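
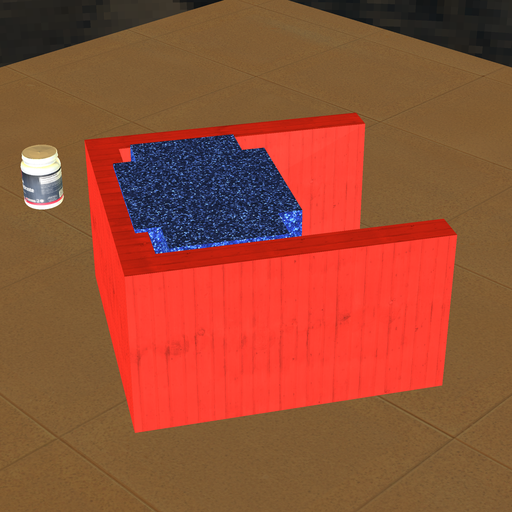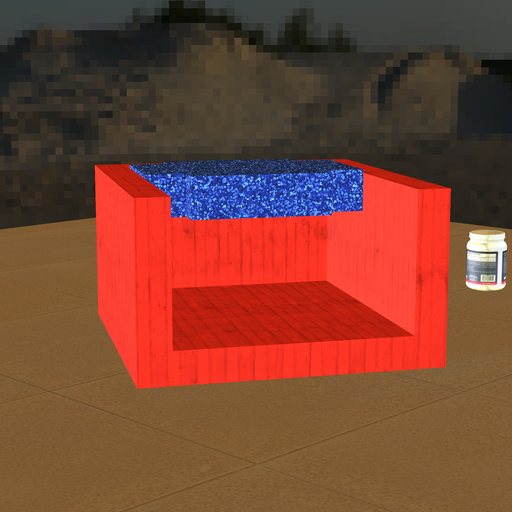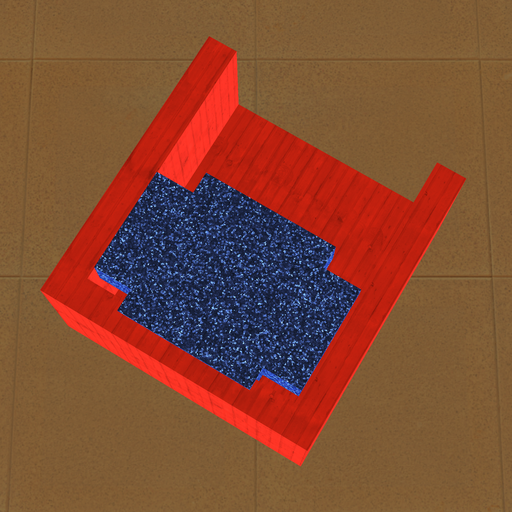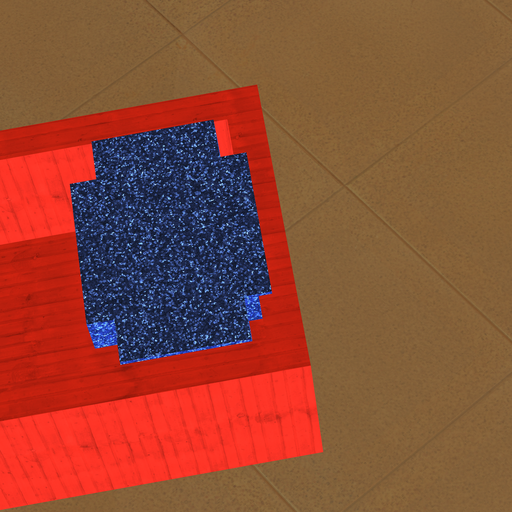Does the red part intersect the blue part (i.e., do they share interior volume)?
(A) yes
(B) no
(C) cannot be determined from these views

(A) yes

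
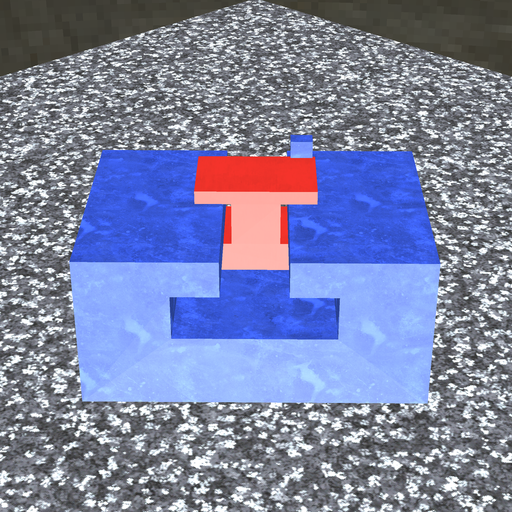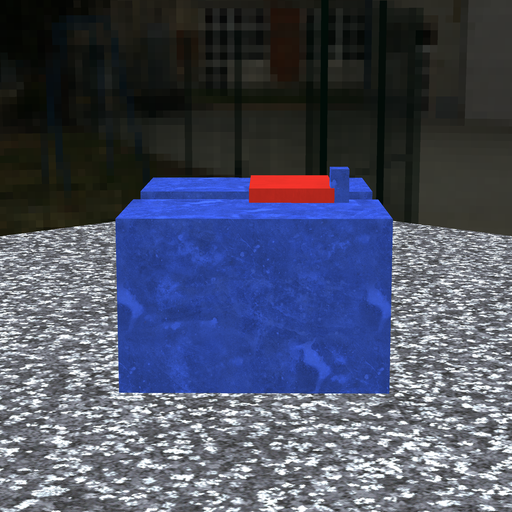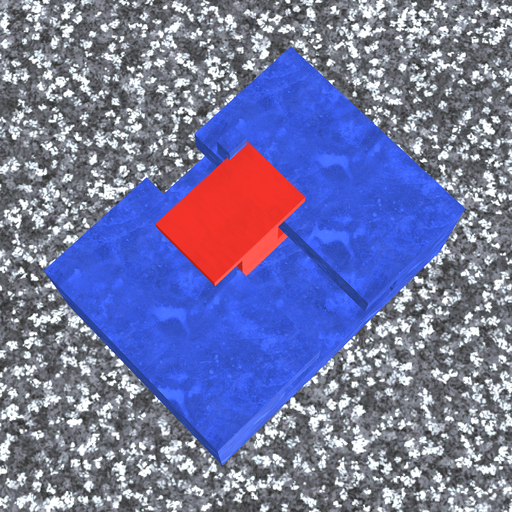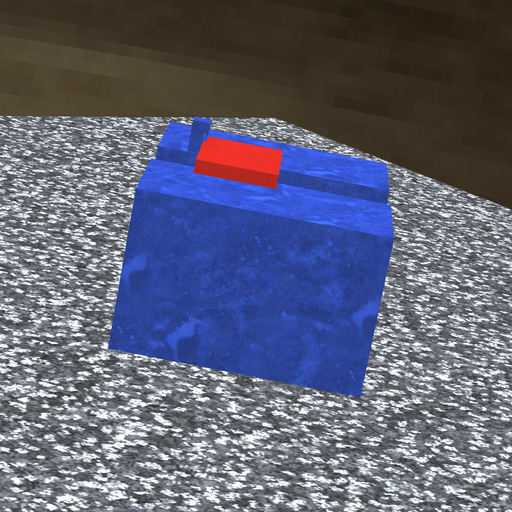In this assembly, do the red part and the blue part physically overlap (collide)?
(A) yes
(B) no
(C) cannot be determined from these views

(A) yes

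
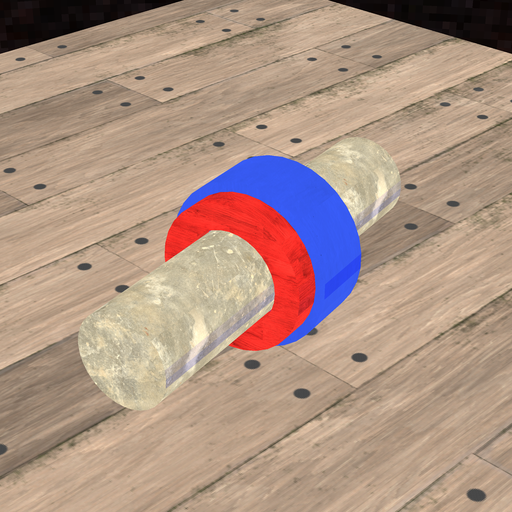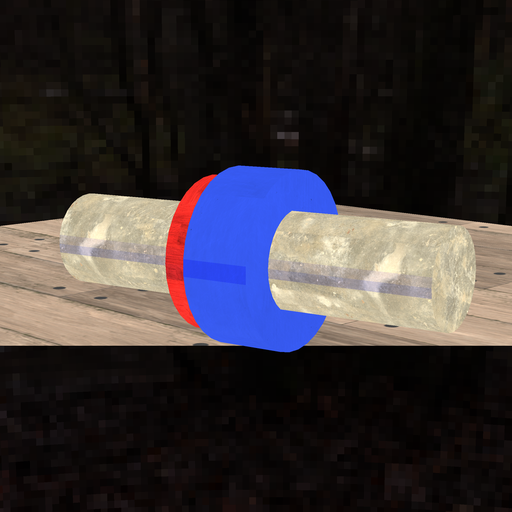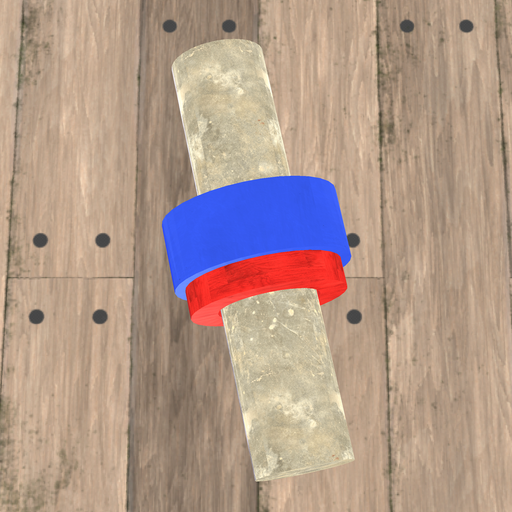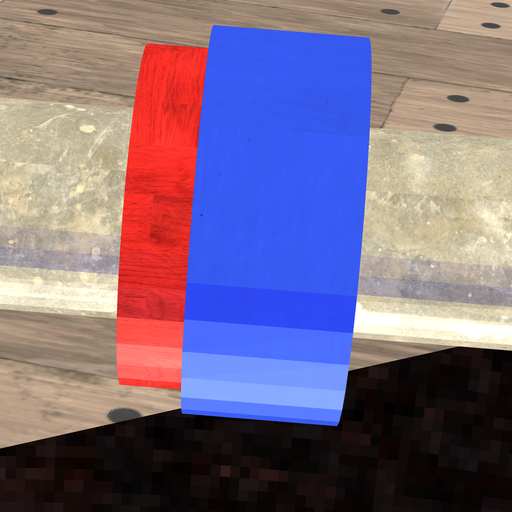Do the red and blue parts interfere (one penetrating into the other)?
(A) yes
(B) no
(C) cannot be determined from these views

(A) yes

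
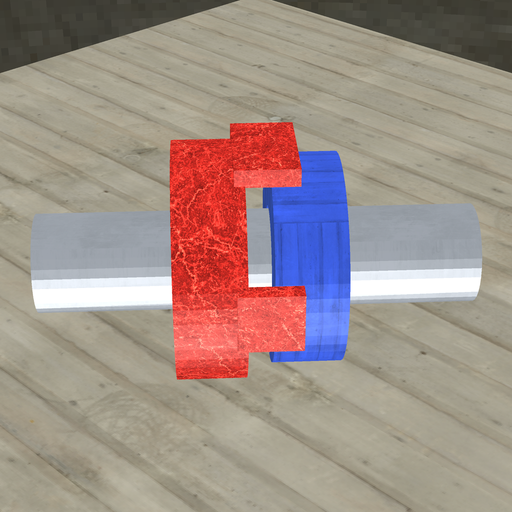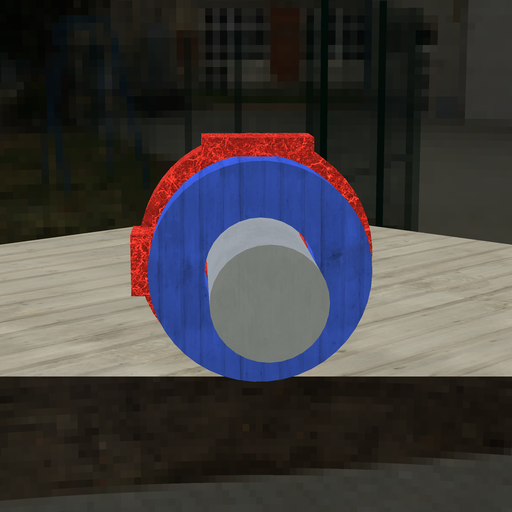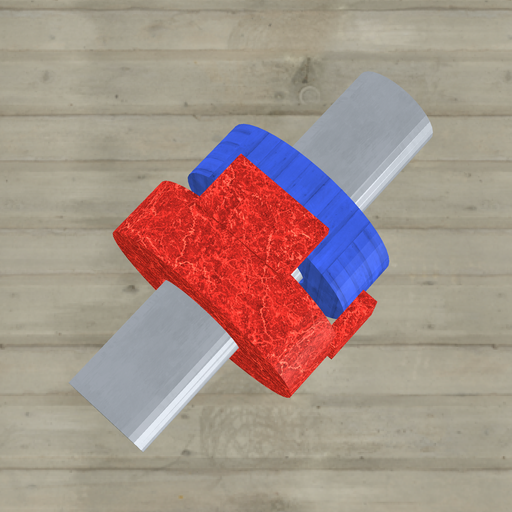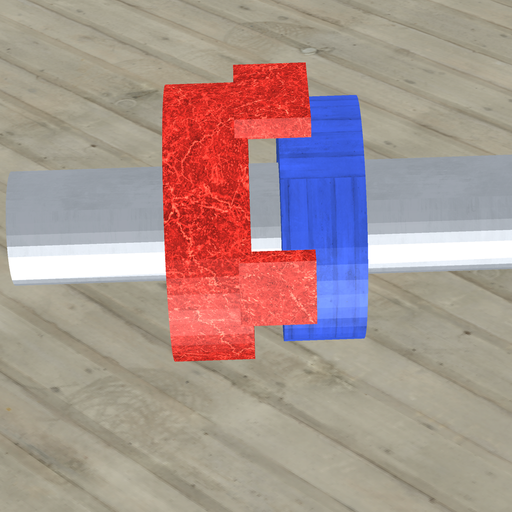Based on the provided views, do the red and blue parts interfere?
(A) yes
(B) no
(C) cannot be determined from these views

(B) no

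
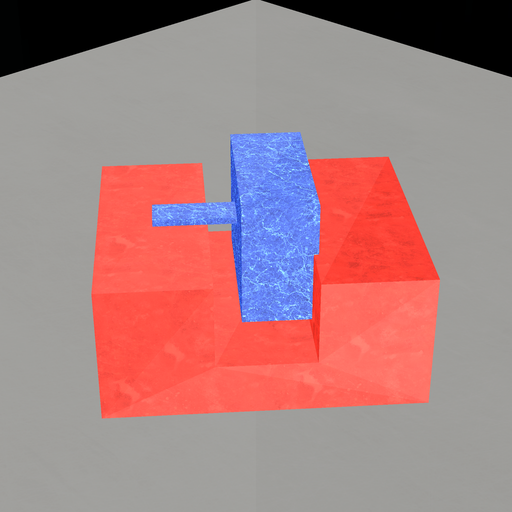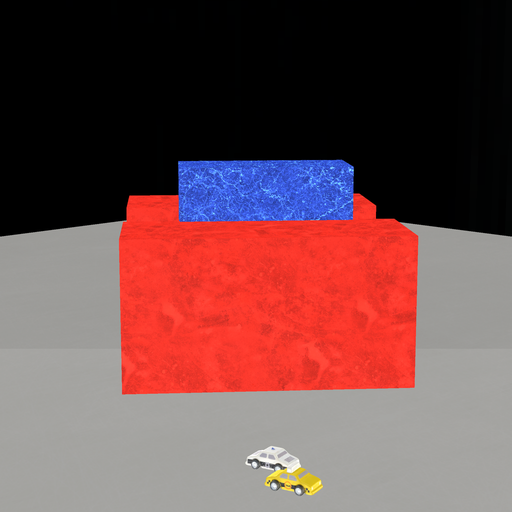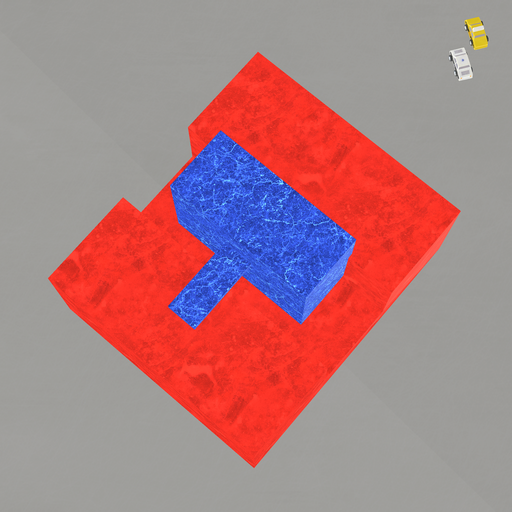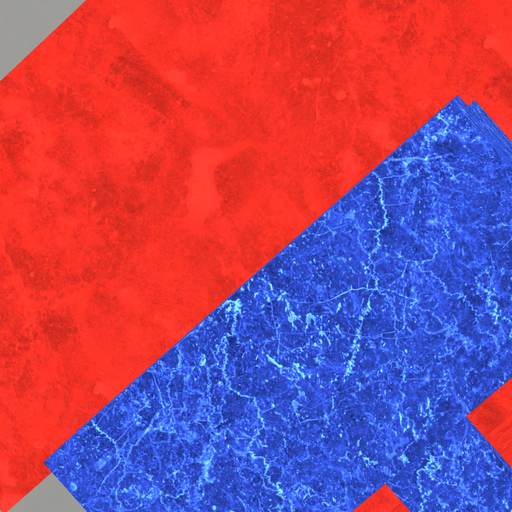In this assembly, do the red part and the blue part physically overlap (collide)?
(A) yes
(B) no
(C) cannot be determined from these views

(A) yes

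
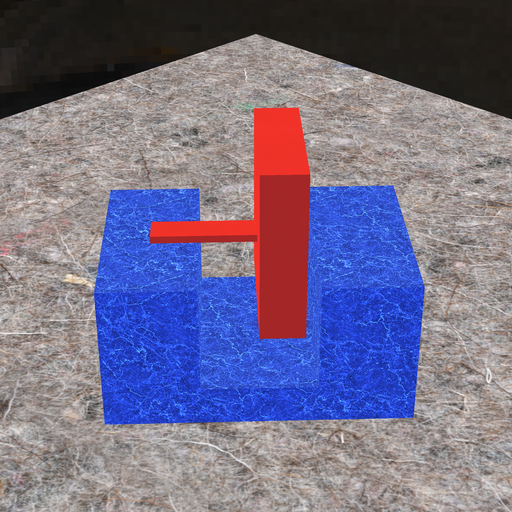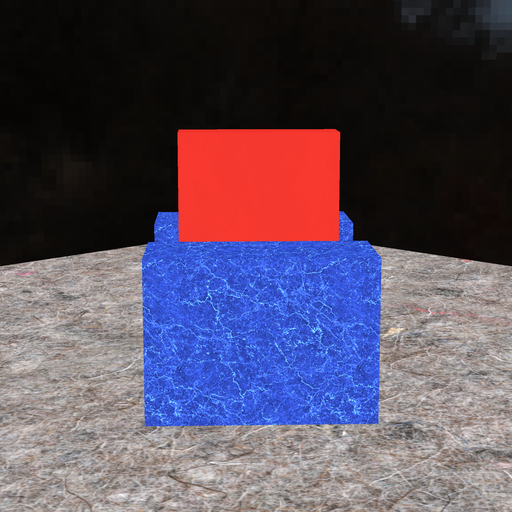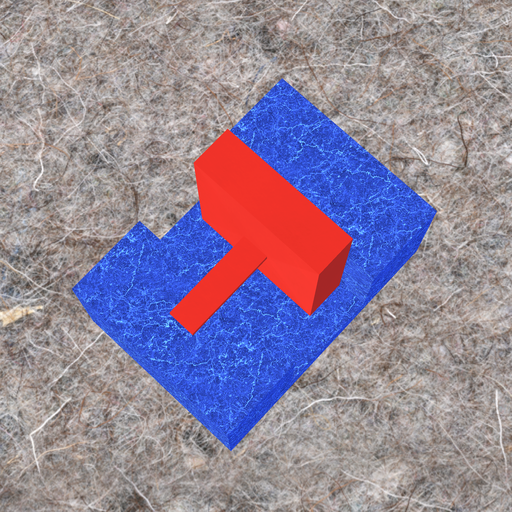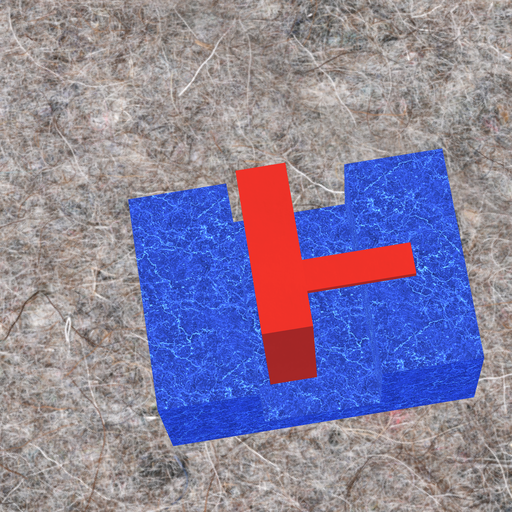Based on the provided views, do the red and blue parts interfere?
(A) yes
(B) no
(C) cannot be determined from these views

(B) no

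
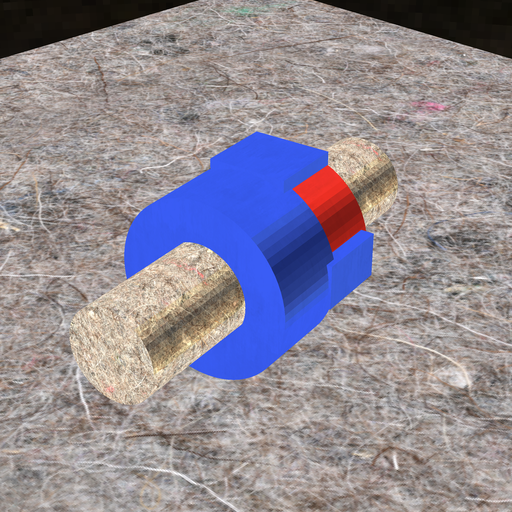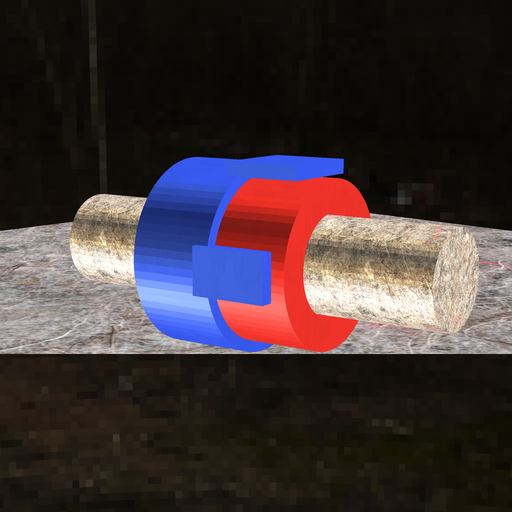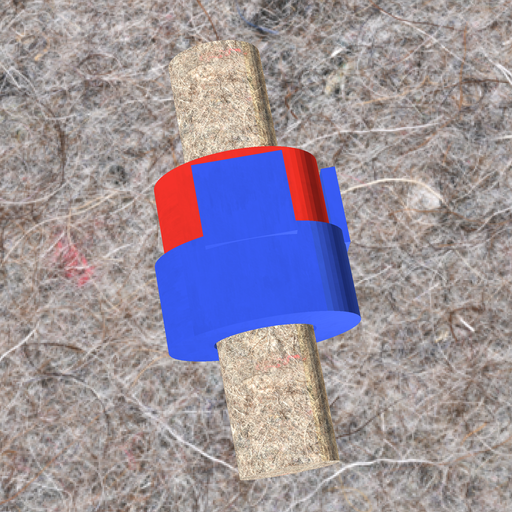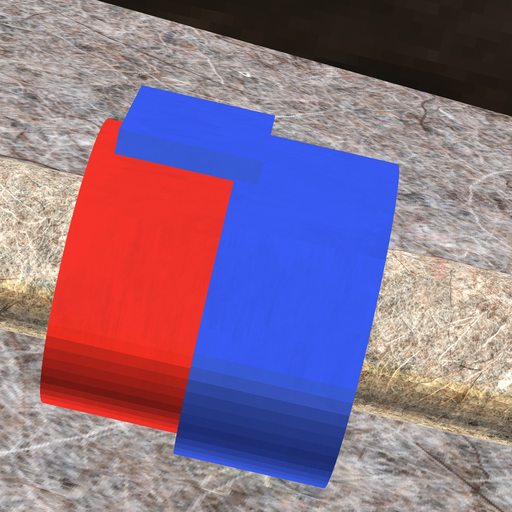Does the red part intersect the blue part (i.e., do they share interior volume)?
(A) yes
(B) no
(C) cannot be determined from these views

(A) yes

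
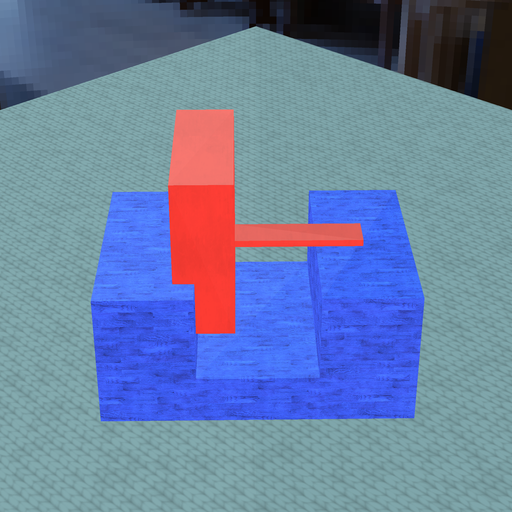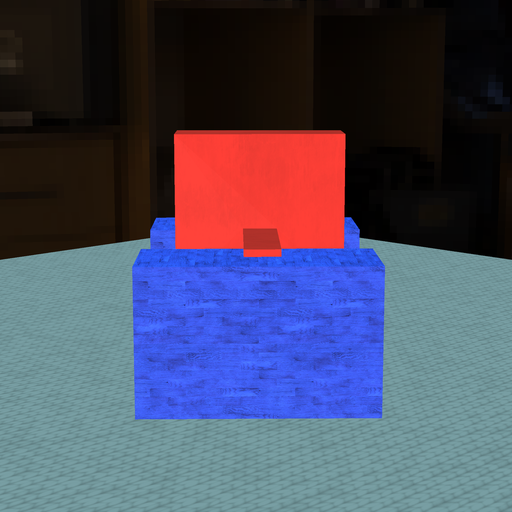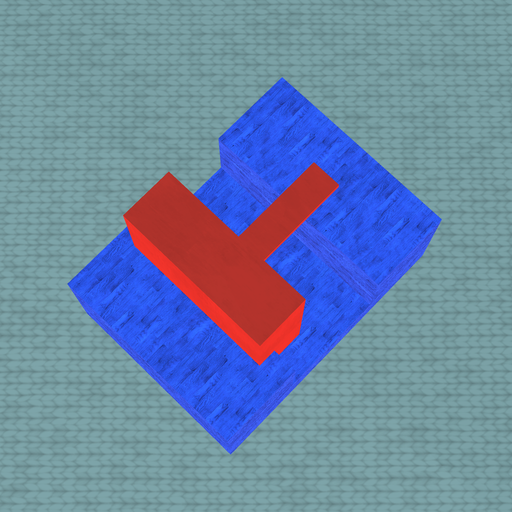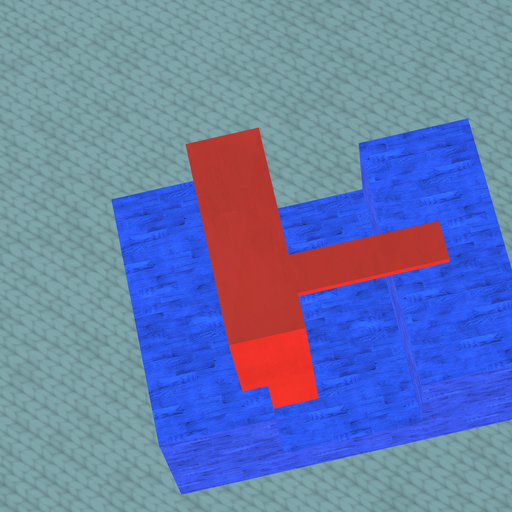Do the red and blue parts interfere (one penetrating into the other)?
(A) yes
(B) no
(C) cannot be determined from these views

(A) yes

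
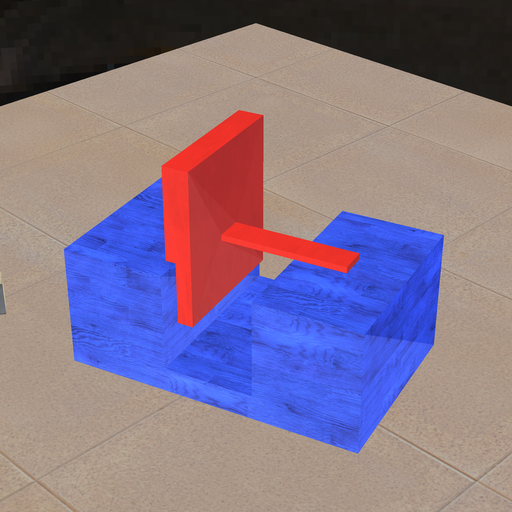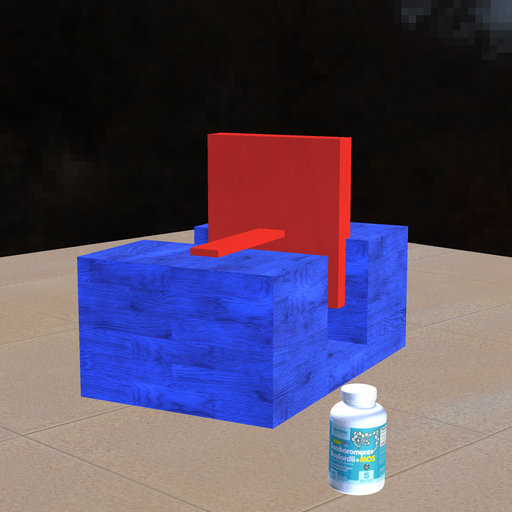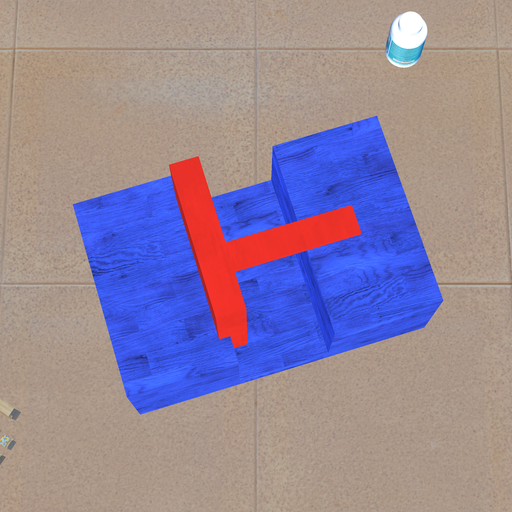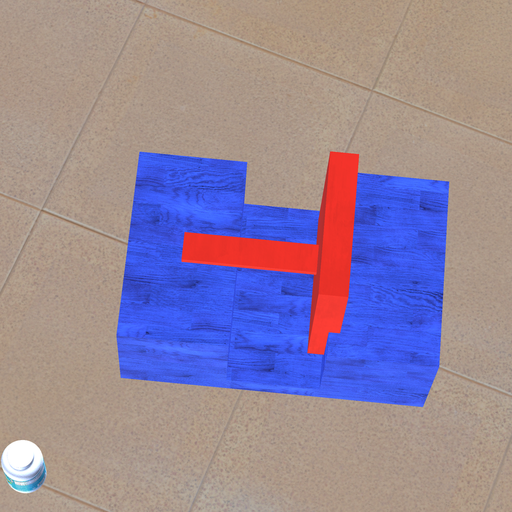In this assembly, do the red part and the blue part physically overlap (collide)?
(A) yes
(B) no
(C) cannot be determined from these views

(A) yes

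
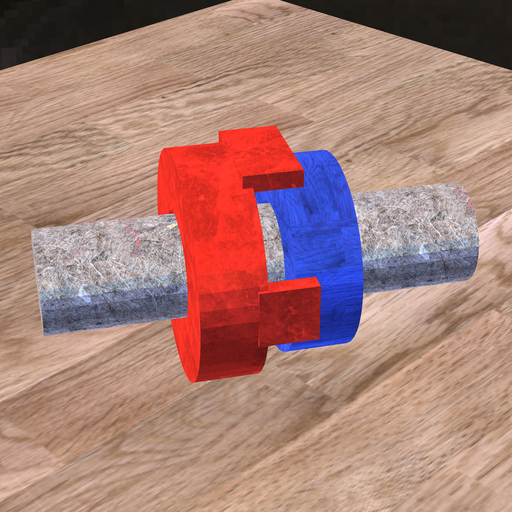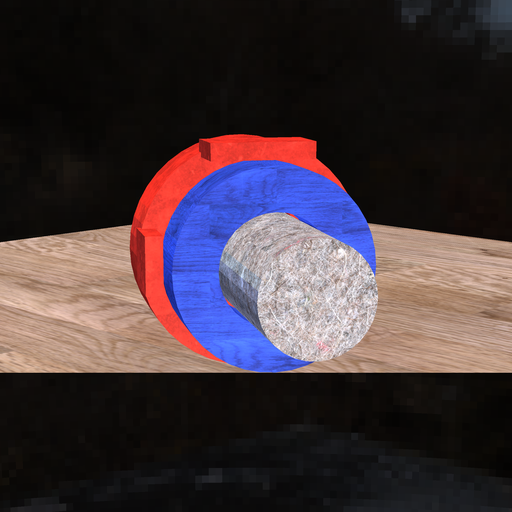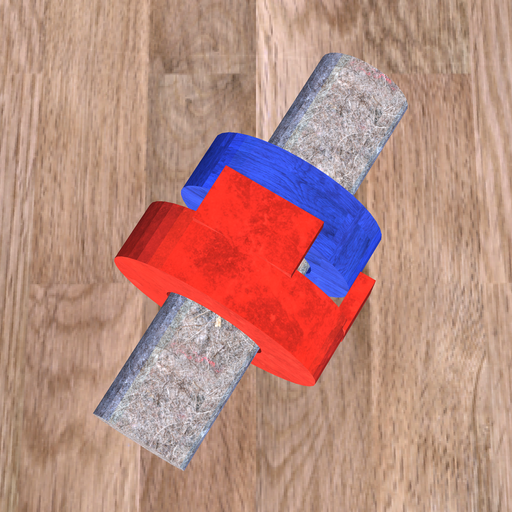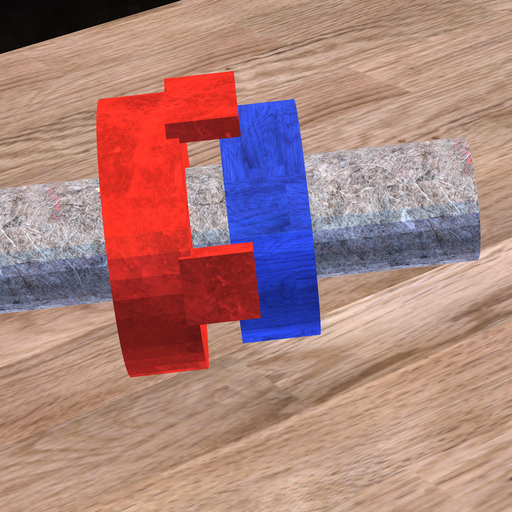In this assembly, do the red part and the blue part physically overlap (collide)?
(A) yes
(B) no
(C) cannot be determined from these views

(B) no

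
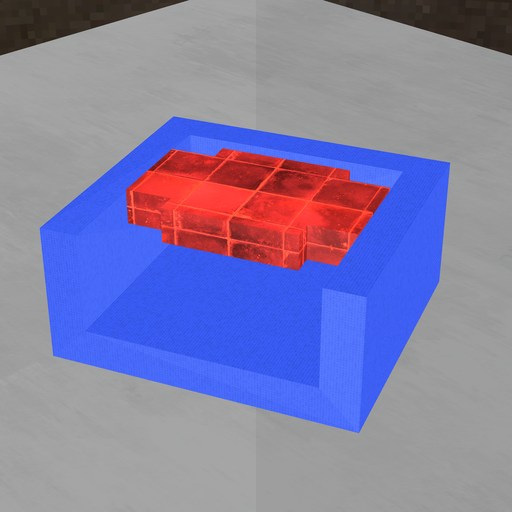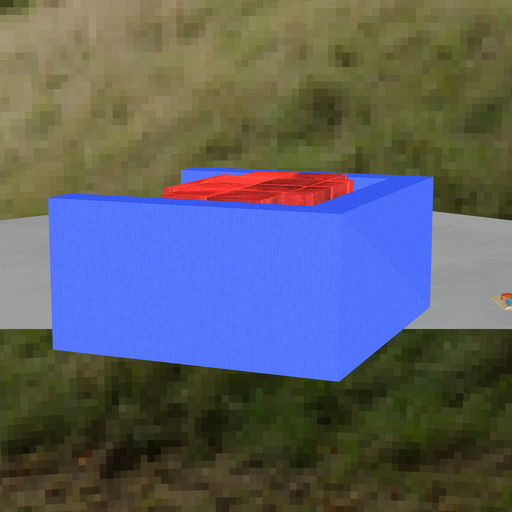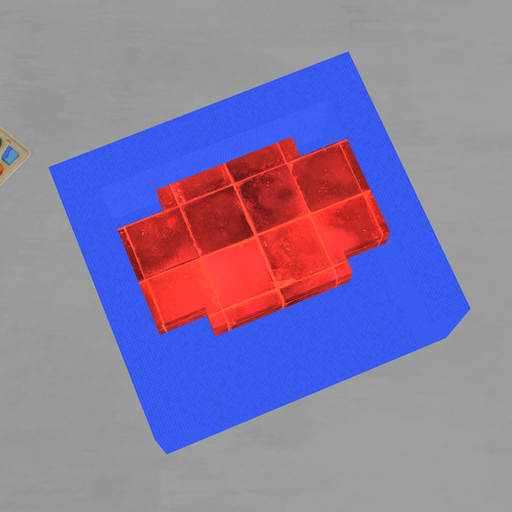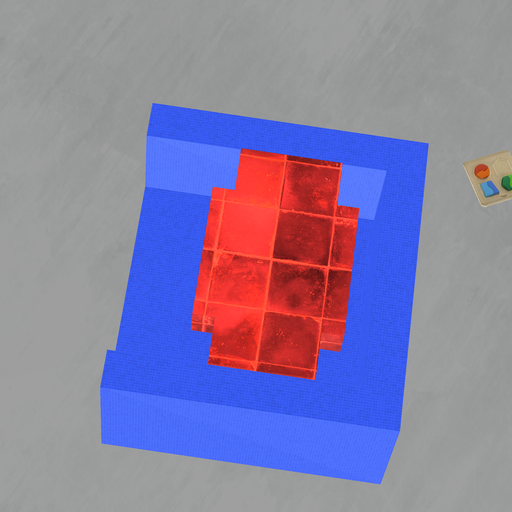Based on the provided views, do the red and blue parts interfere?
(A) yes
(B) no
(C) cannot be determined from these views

(B) no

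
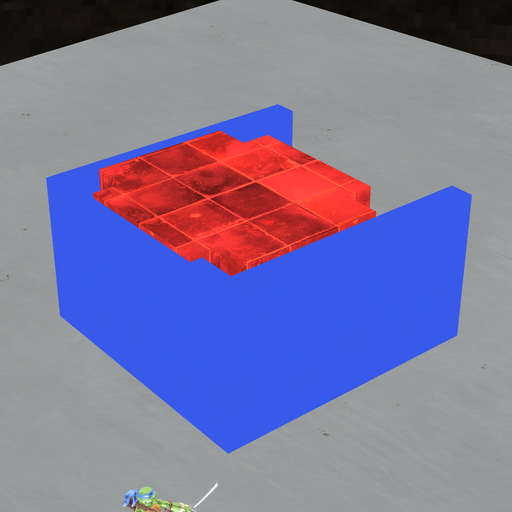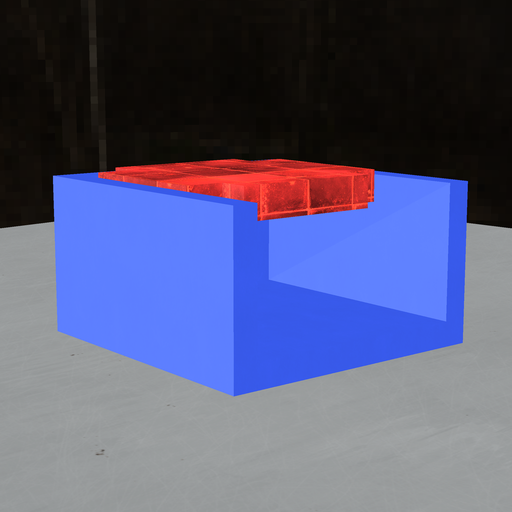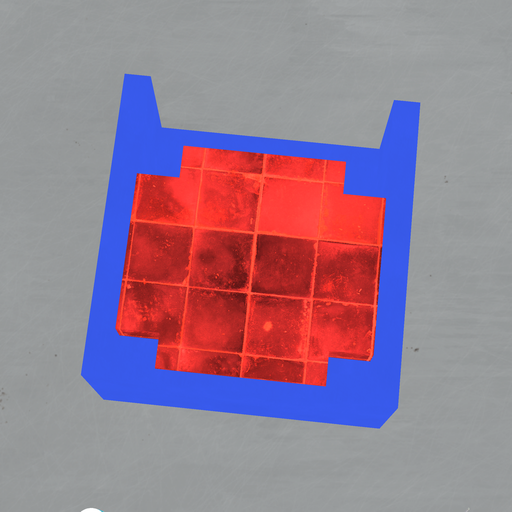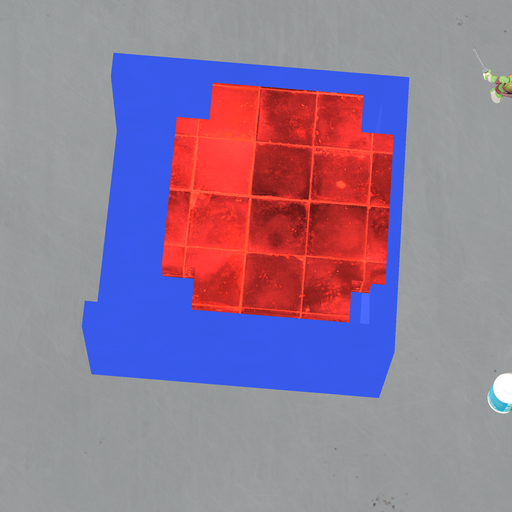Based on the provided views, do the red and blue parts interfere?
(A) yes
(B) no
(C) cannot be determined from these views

(A) yes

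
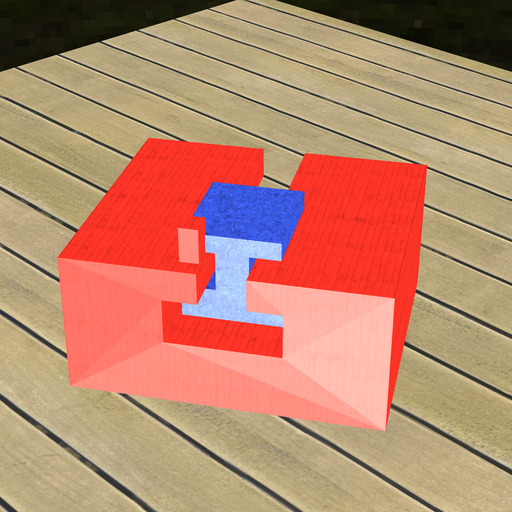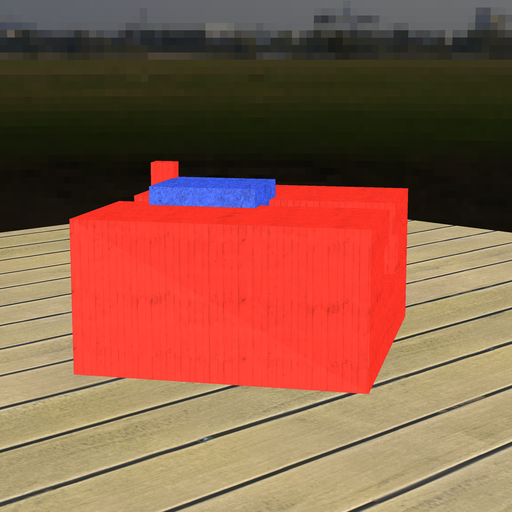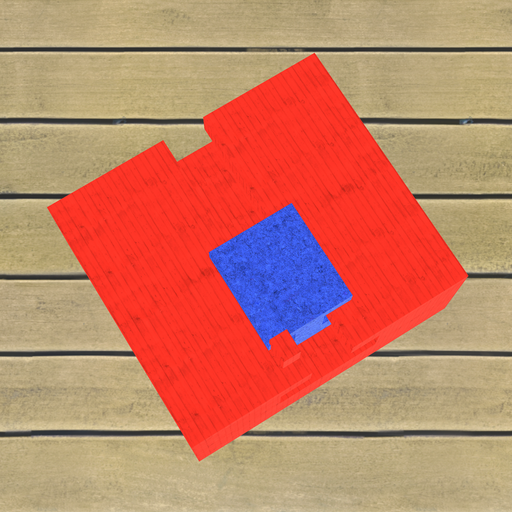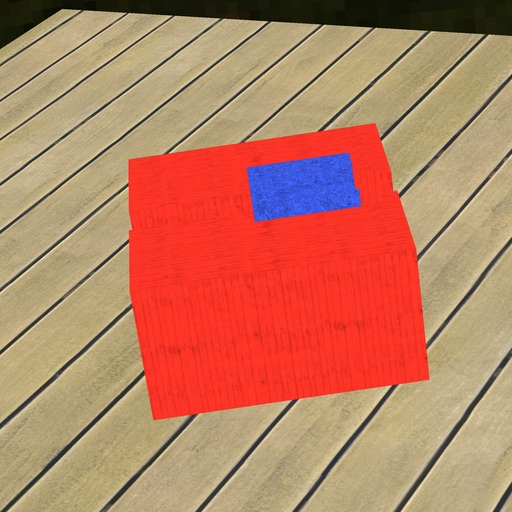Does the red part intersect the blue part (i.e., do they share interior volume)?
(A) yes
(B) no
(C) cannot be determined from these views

(A) yes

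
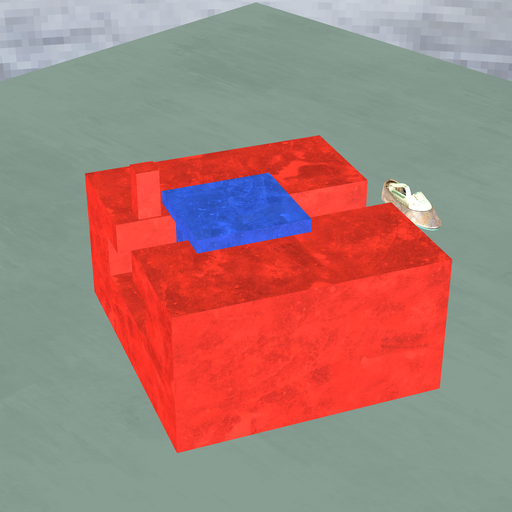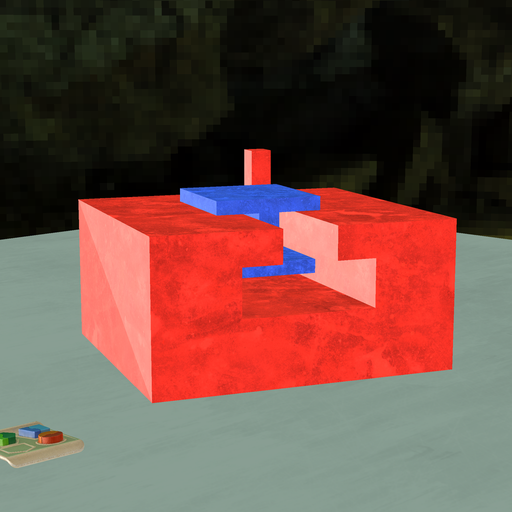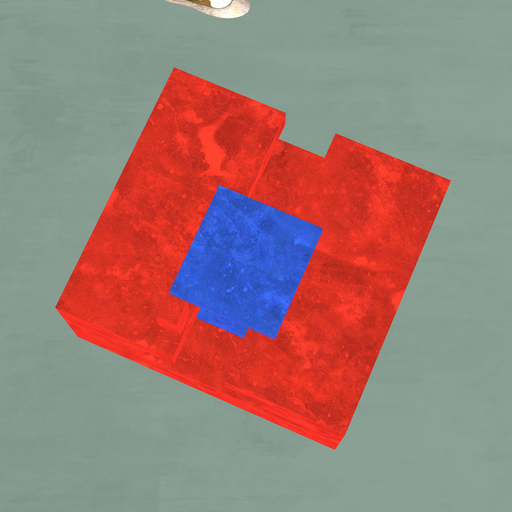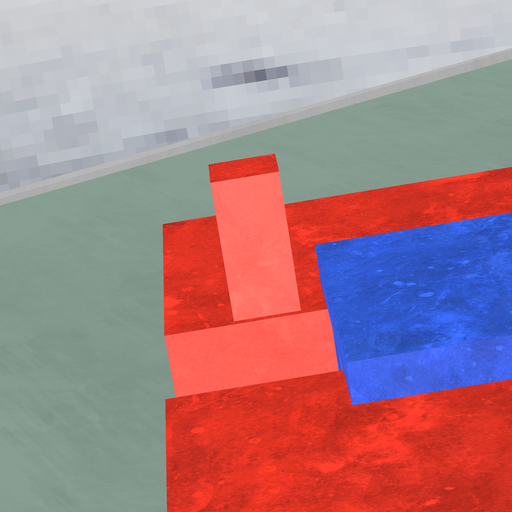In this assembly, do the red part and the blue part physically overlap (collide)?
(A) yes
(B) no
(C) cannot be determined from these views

(B) no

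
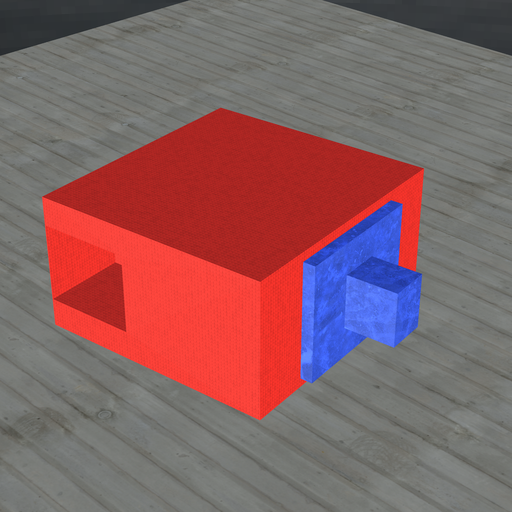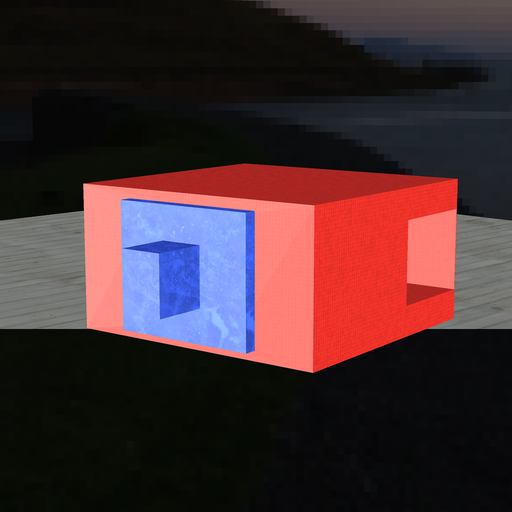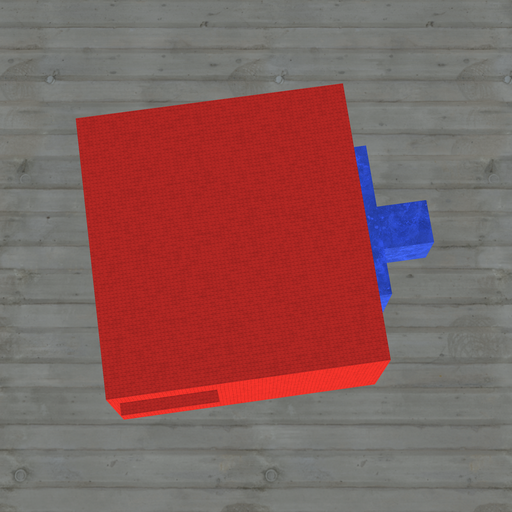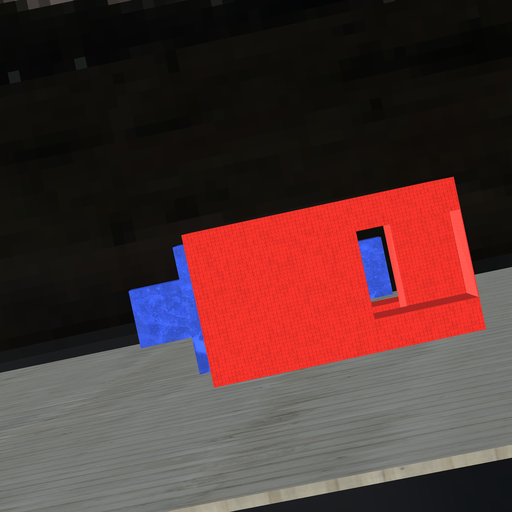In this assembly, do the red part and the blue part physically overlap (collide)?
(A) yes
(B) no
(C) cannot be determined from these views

(B) no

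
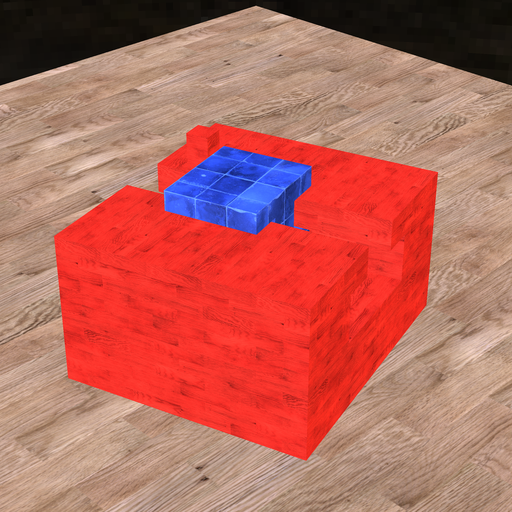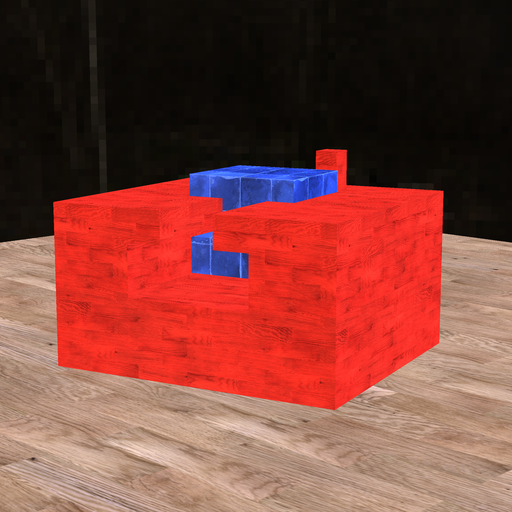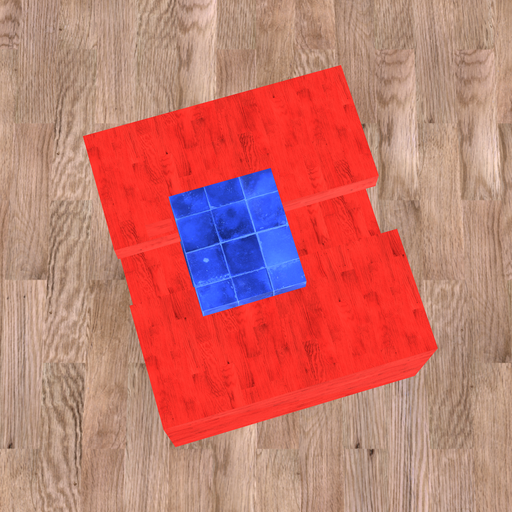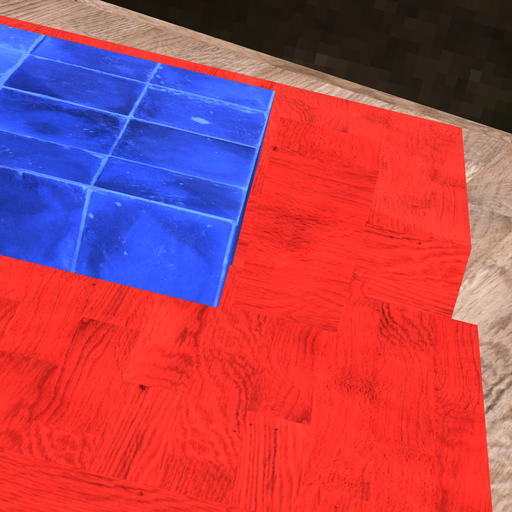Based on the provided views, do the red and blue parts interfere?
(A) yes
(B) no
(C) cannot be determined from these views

(B) no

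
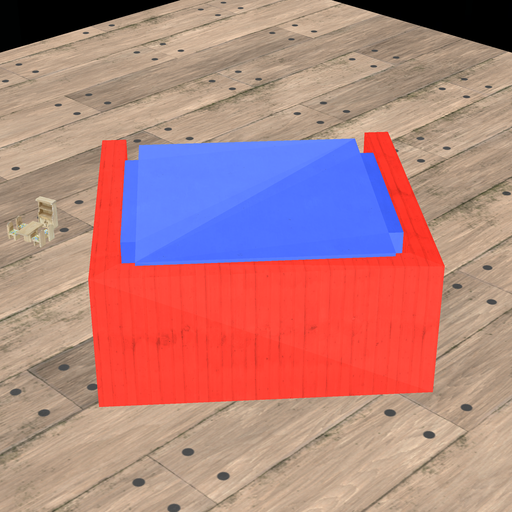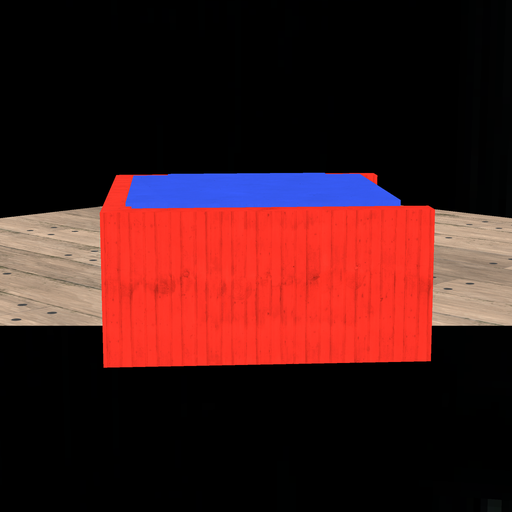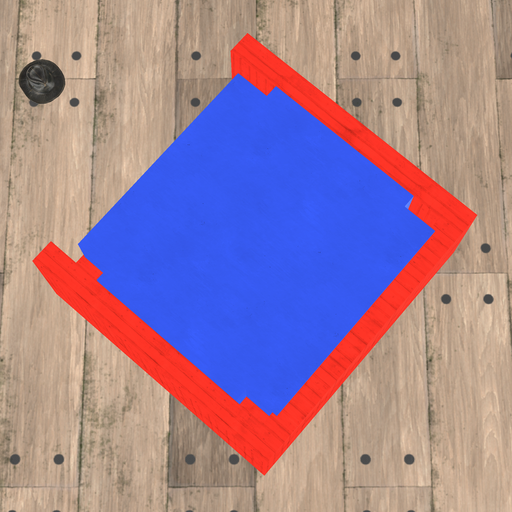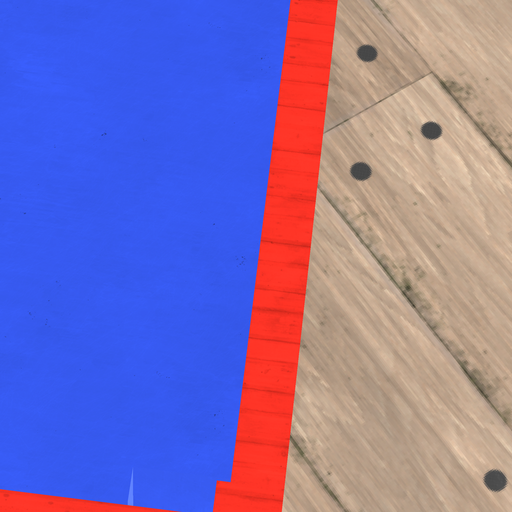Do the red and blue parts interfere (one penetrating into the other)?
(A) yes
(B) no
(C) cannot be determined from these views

(A) yes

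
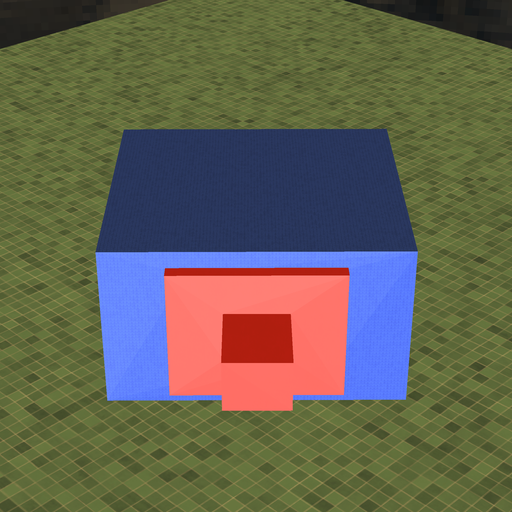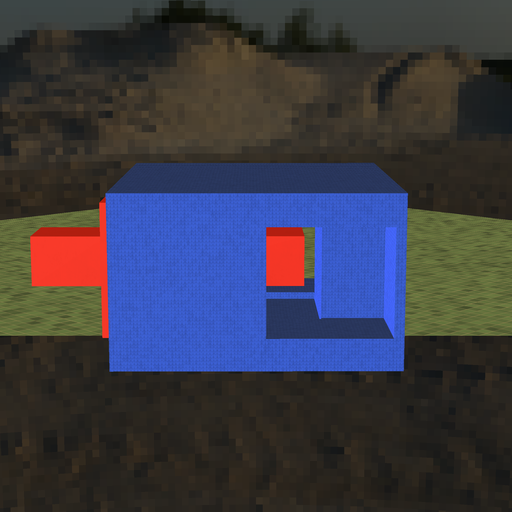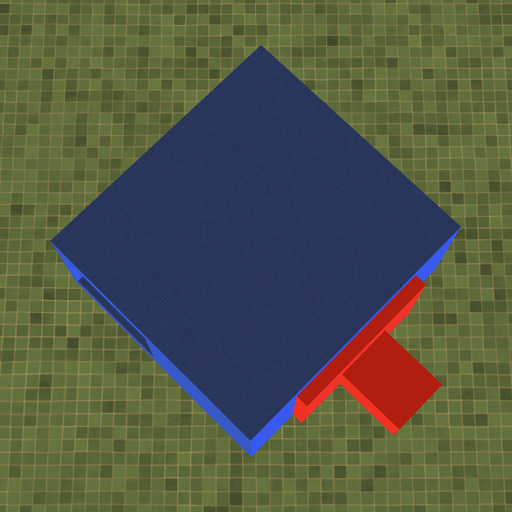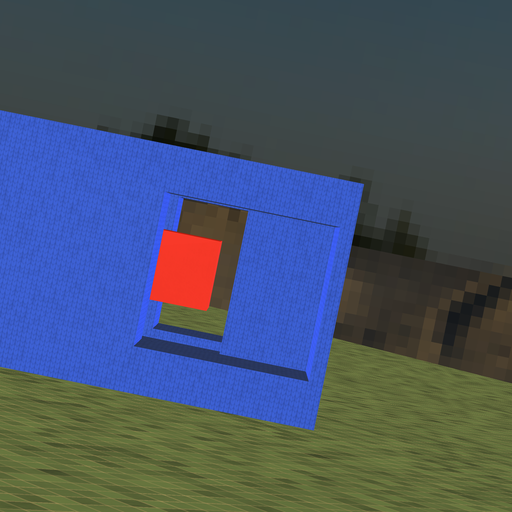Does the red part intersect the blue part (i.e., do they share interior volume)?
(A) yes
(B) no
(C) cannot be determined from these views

(B) no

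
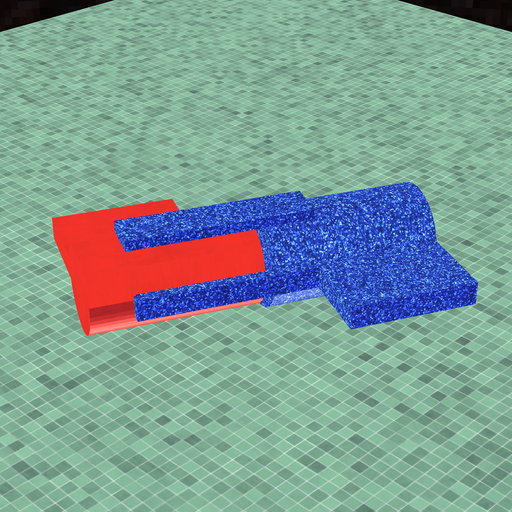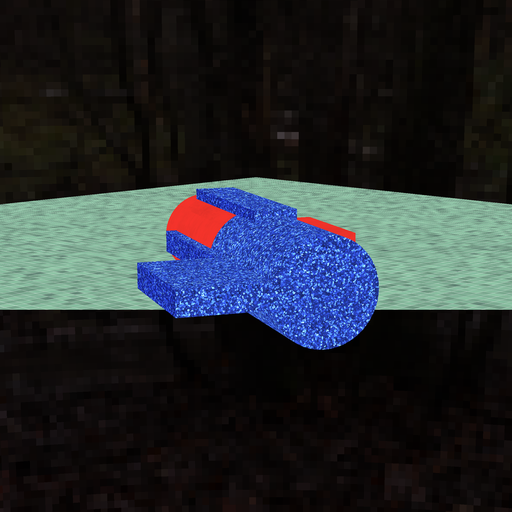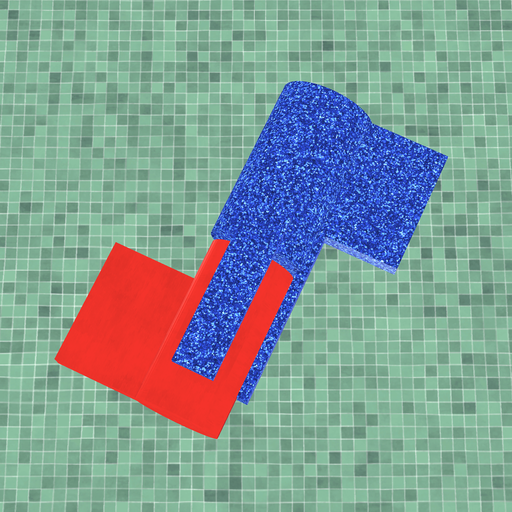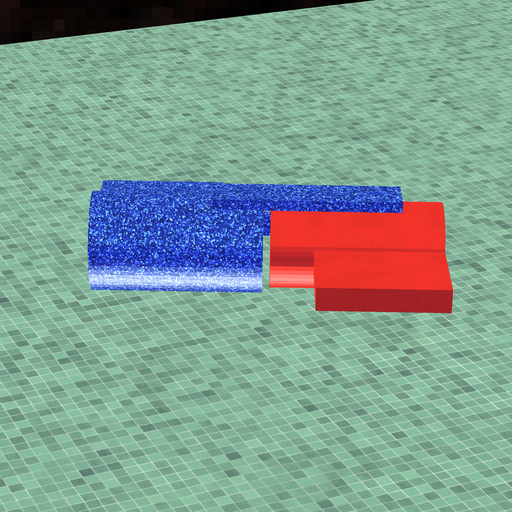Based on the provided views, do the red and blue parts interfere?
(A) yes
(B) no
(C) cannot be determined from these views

(B) no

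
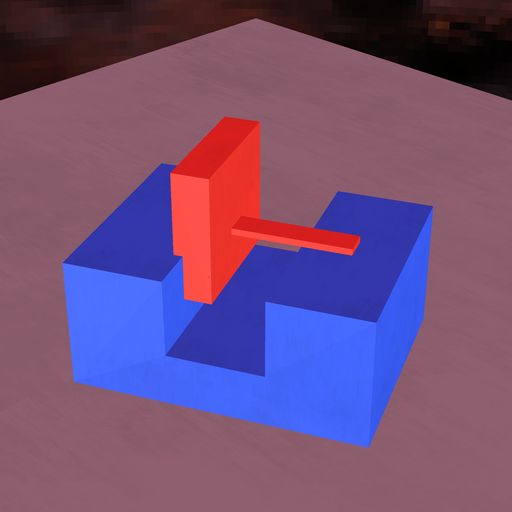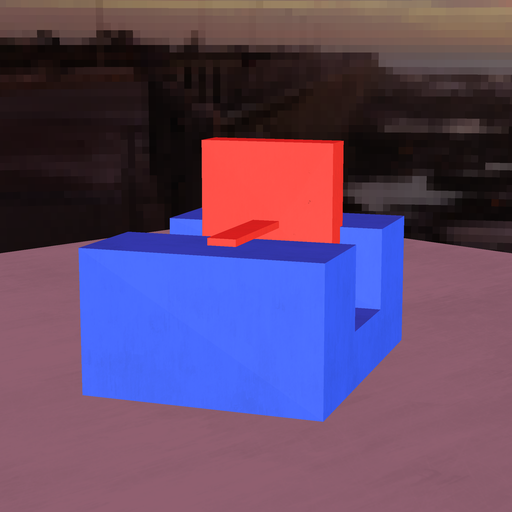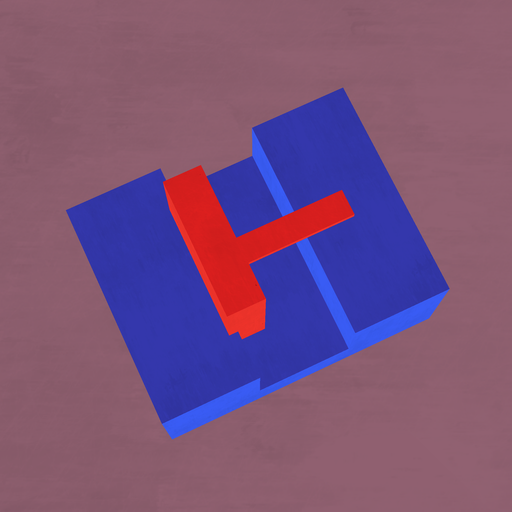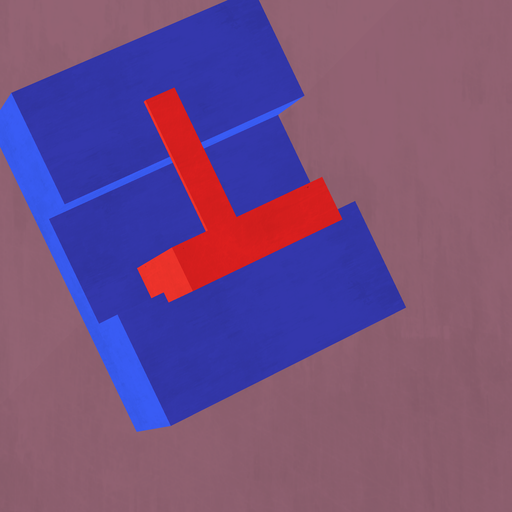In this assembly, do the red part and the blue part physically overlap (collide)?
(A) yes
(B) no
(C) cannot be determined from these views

(A) yes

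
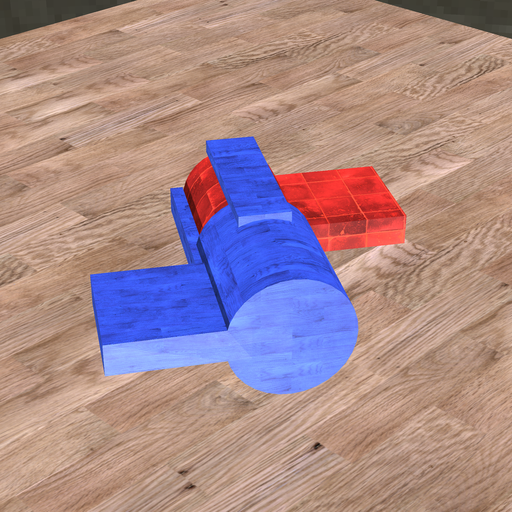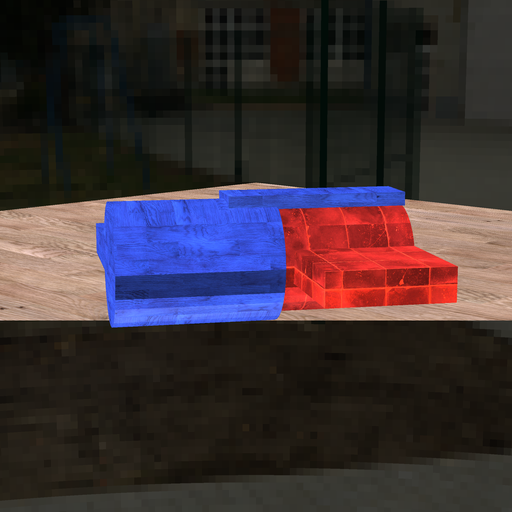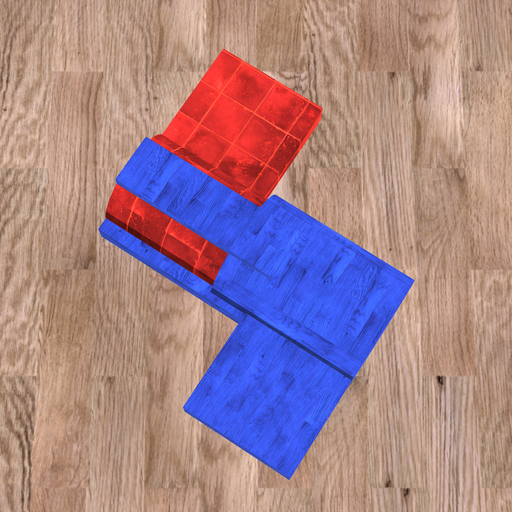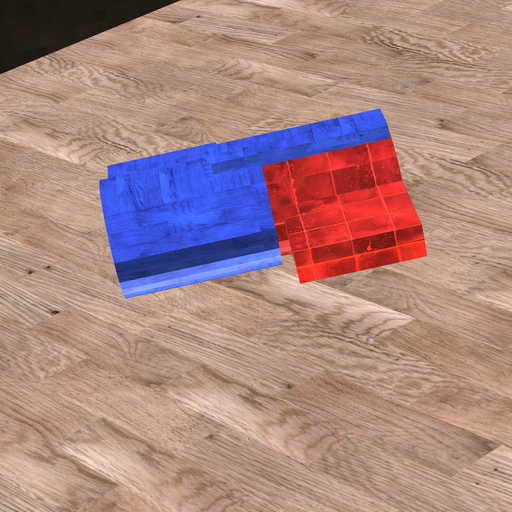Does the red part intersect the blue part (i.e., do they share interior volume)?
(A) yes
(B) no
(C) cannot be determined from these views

(A) yes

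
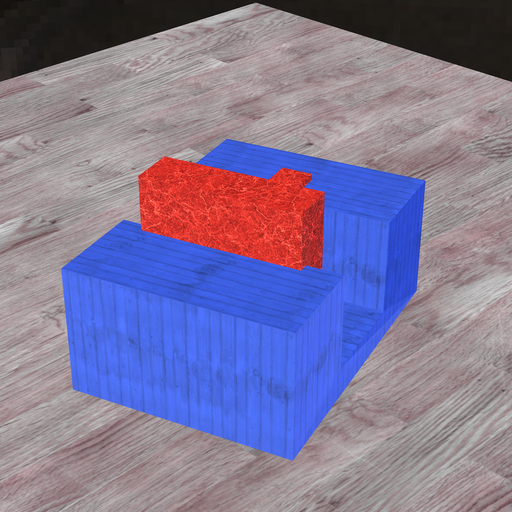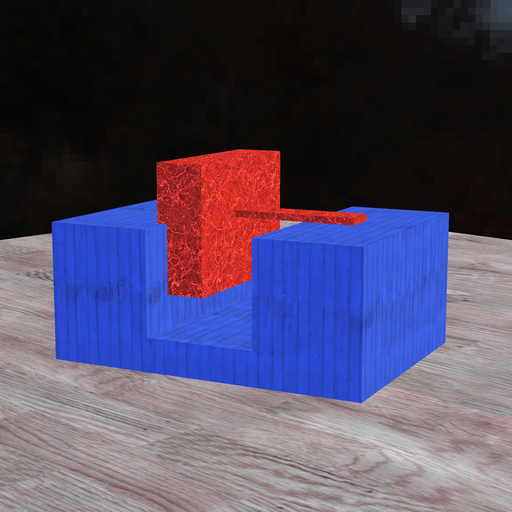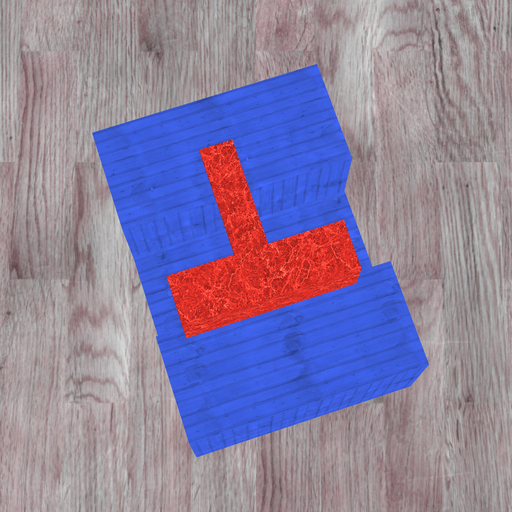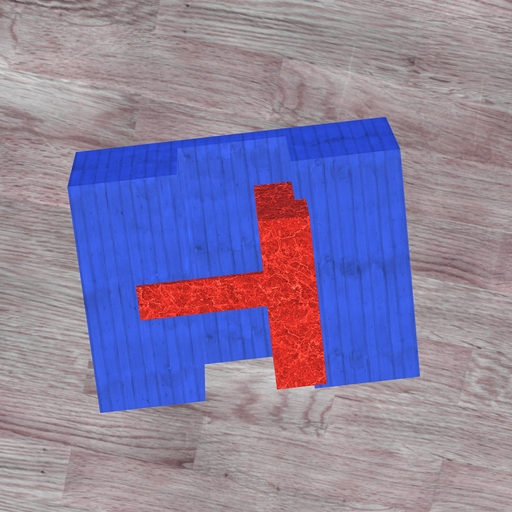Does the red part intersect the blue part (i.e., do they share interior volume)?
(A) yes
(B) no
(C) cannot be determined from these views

(A) yes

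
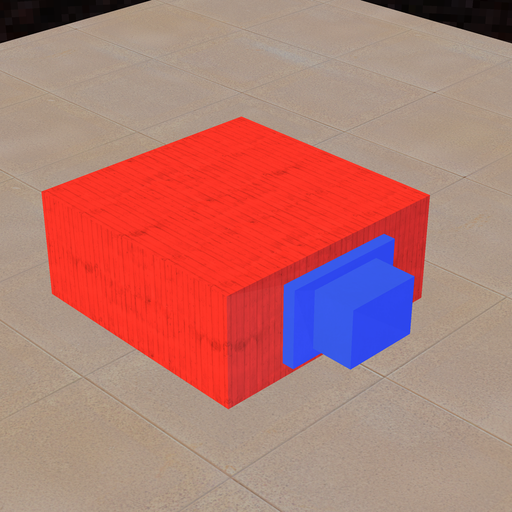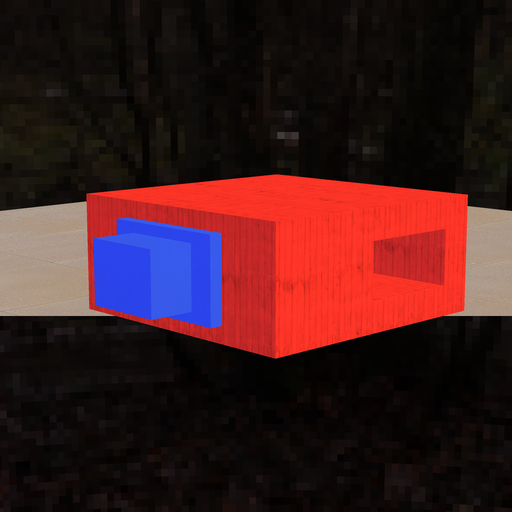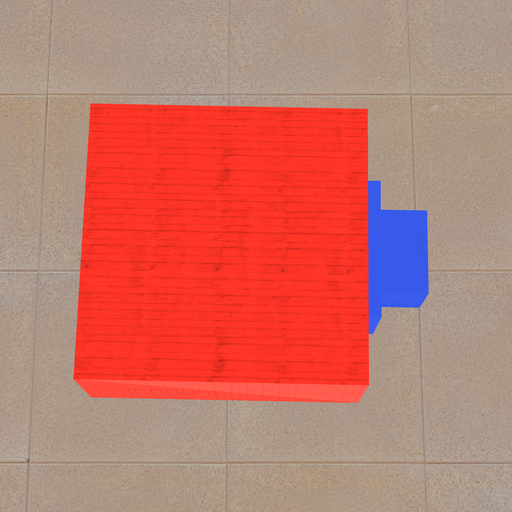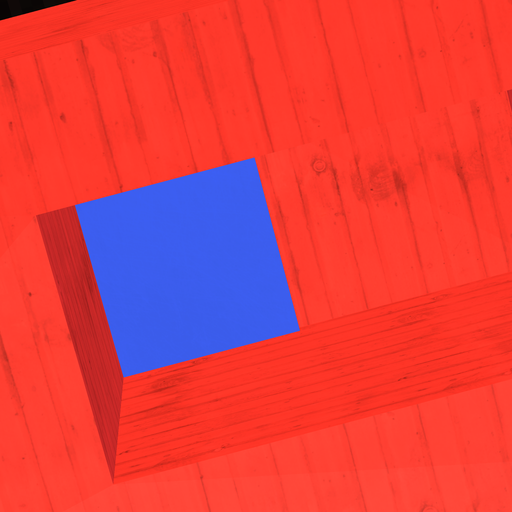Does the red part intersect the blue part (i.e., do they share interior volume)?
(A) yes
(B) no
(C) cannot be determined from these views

(A) yes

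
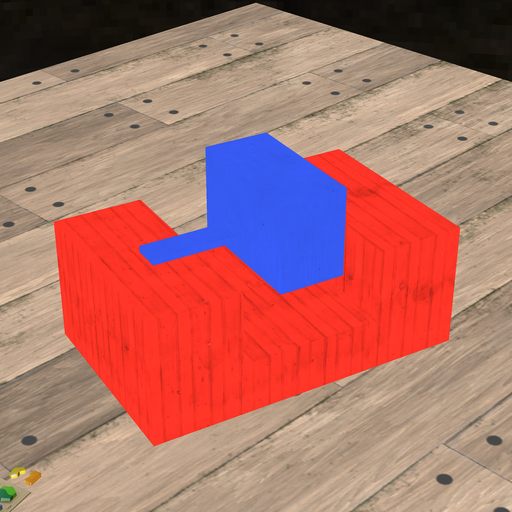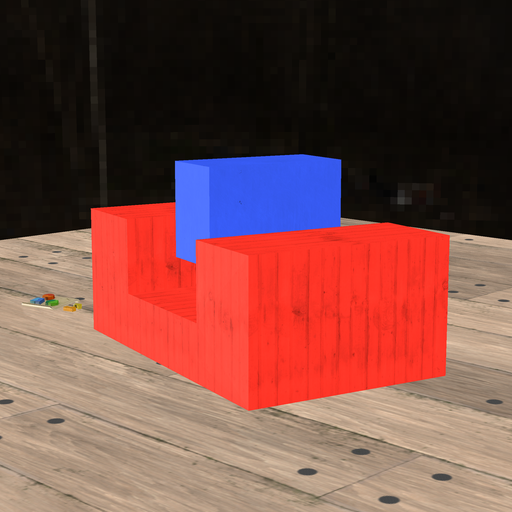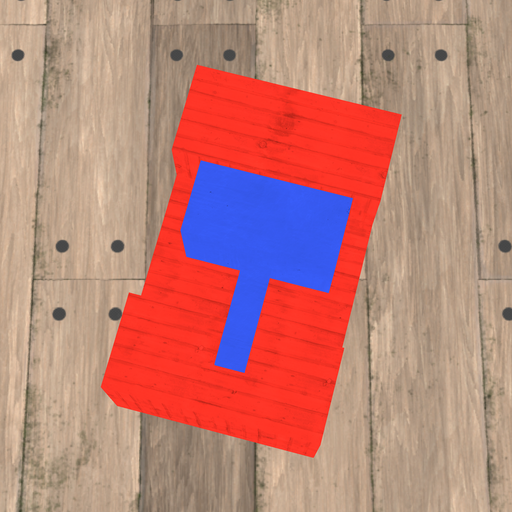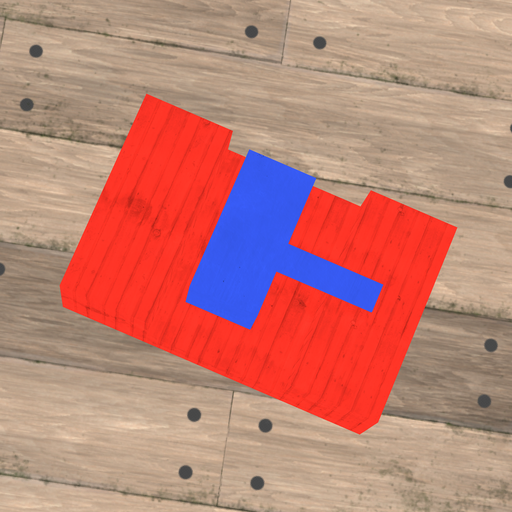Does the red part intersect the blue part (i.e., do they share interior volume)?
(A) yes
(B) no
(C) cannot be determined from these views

(B) no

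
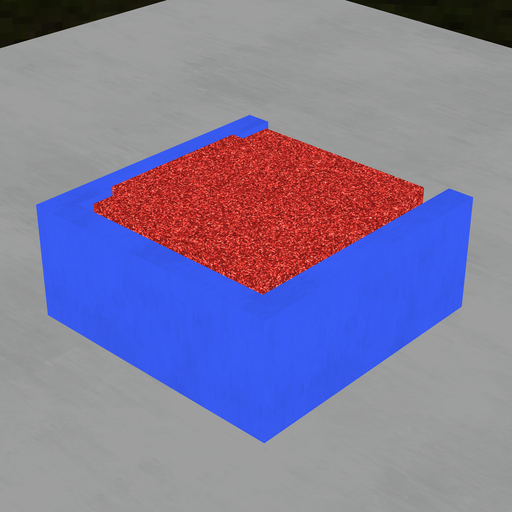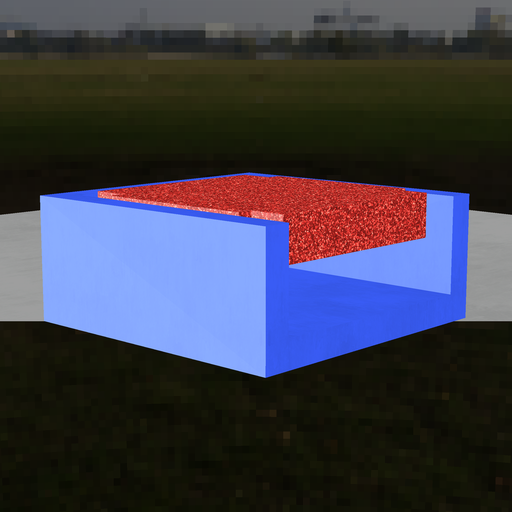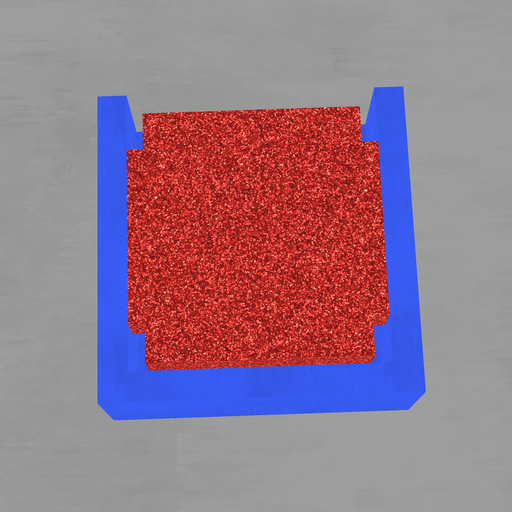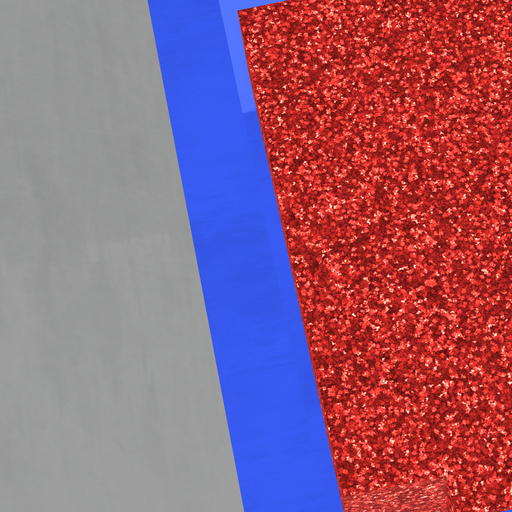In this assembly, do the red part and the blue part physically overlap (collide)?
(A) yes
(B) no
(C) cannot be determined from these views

(B) no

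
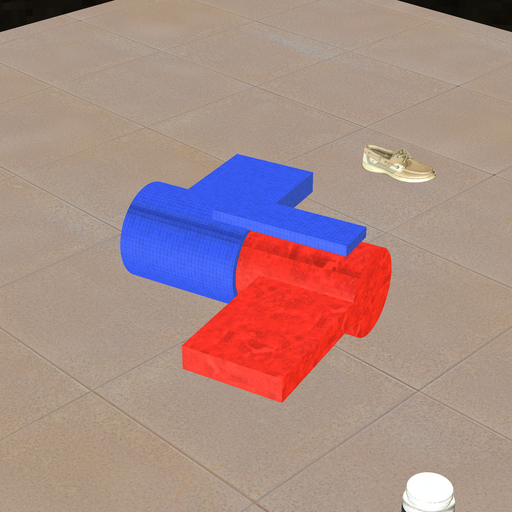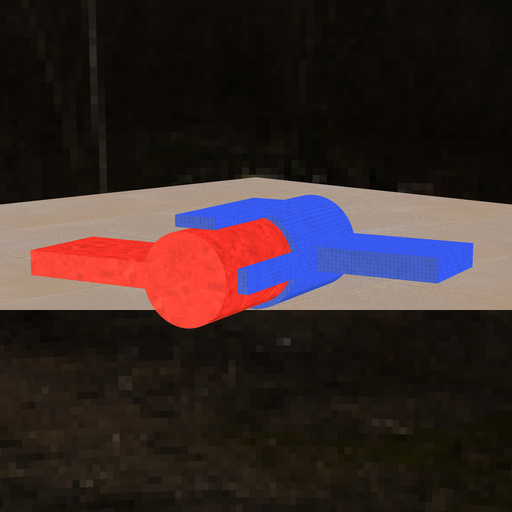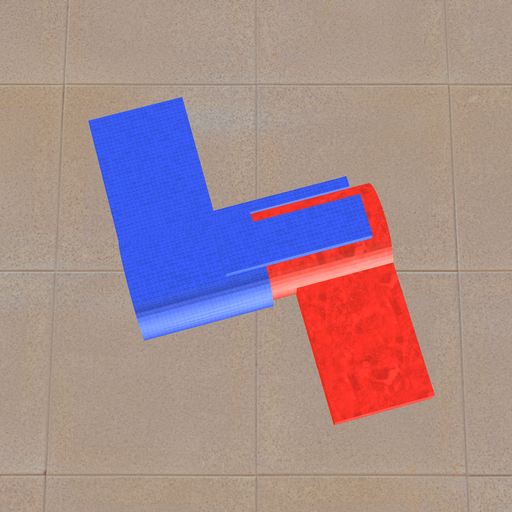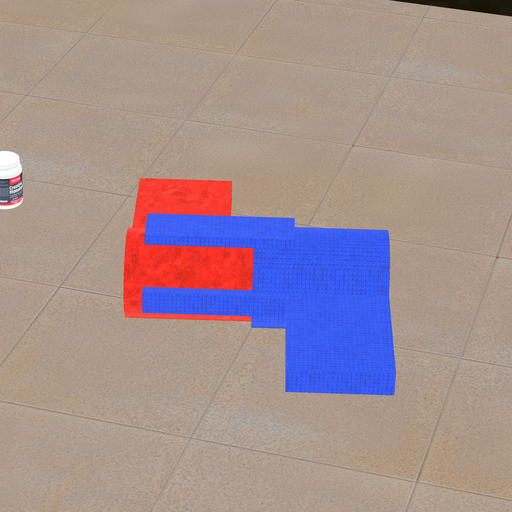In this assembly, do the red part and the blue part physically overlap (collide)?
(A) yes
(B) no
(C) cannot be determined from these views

(A) yes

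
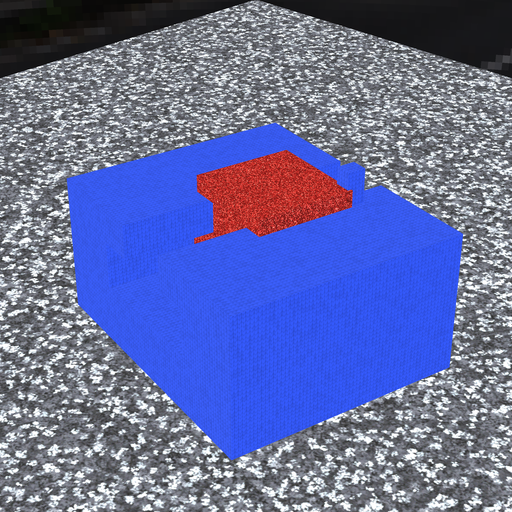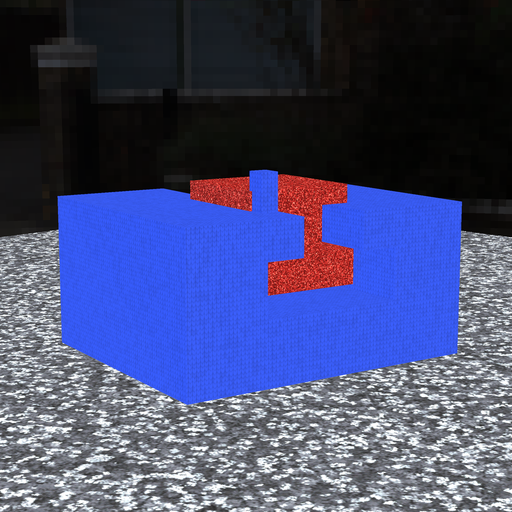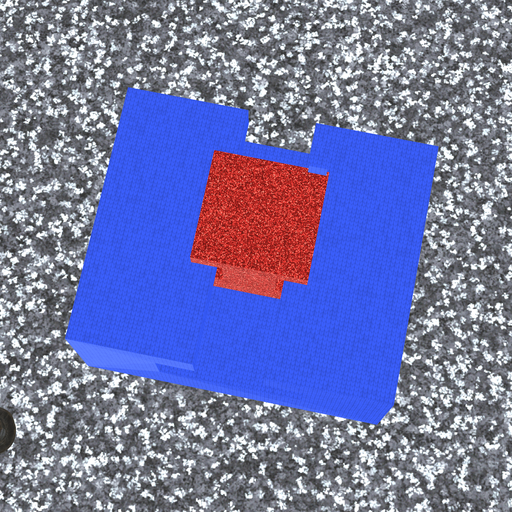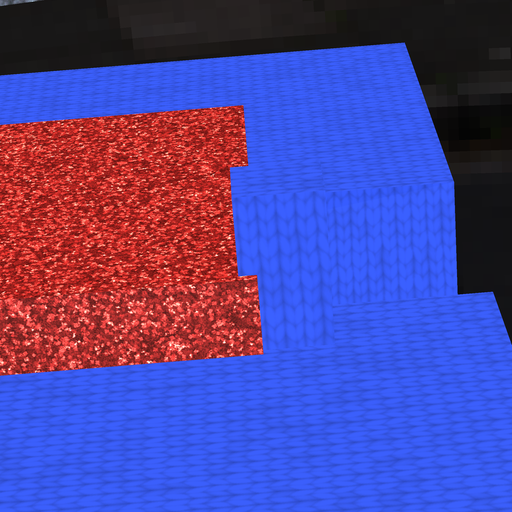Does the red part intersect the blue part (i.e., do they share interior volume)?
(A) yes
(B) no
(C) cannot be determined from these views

(A) yes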